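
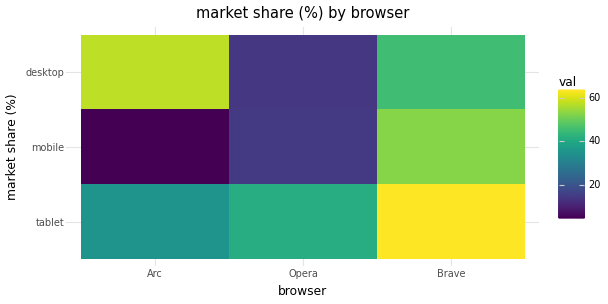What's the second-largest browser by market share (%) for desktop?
Brave

Top 3 for desktop: Arc ≈ 60, Brave ≈ 45, Opera ≈ 15.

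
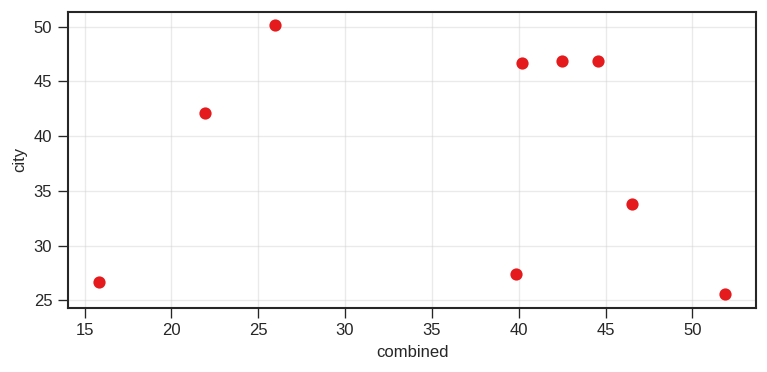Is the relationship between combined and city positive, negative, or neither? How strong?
Points are roughly uncorrelated; weak (|r| ≈ 0.1).

no clear correlation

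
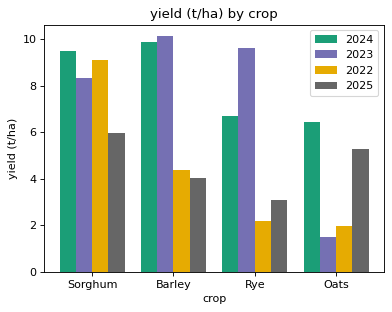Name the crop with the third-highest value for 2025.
Top 4 for 2025: Sorghum ≈ 6, Oats ≈ 5, Barley ≈ 4, Rye ≈ 3.

Barley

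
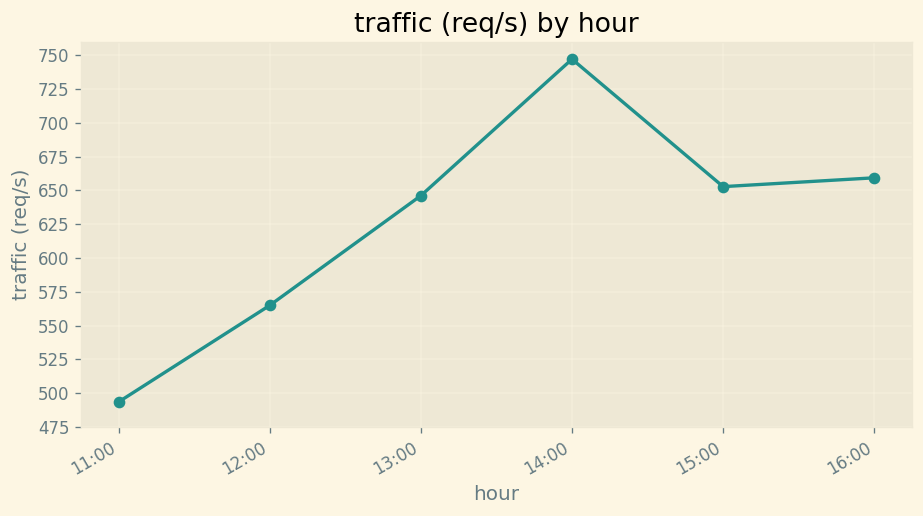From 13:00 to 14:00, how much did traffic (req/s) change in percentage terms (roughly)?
≈ +15.4%

13:00 ≈ 650, 14:00 ≈ 750; (750 − 650) / 650 ≈ +15.4%.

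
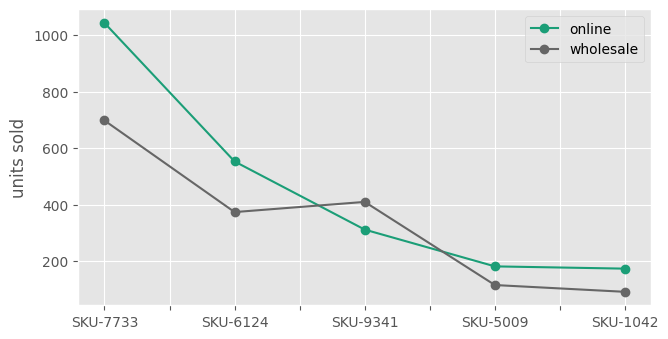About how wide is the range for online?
≈ 800

Max SKU-7733 ≈ 1000, min SKU-1042 ≈ 200; range ≈ 800.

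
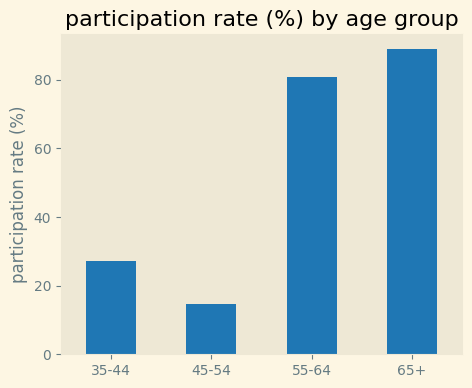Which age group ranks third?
Top 4: 65+ ≈ 90, 55-64 ≈ 80, 35-44 ≈ 30, 45-54 ≈ 10.

35-44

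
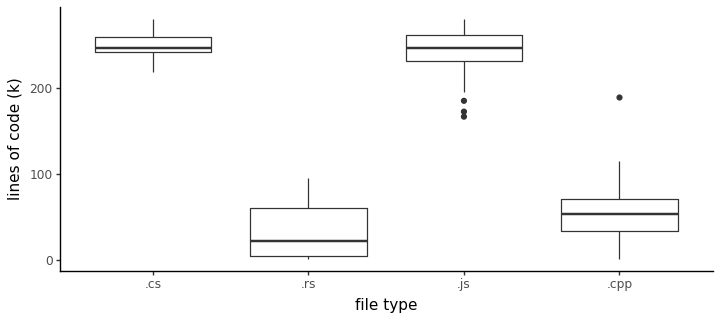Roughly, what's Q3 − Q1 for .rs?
Q3 ≈ 60, Q1 ≈ 0; IQR ≈ 60.

≈ 60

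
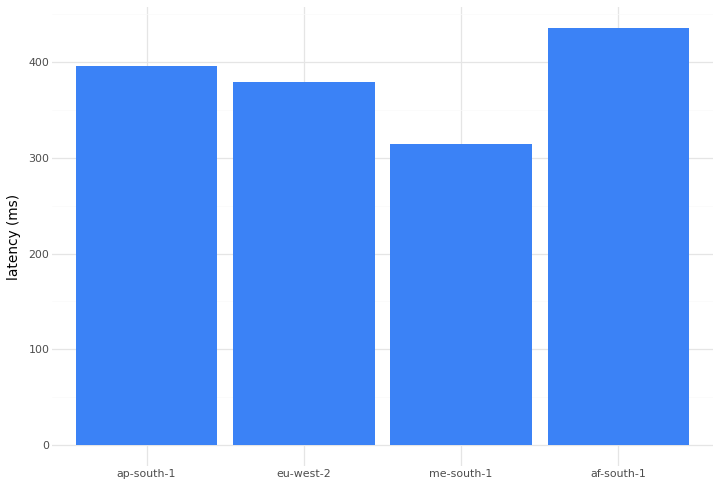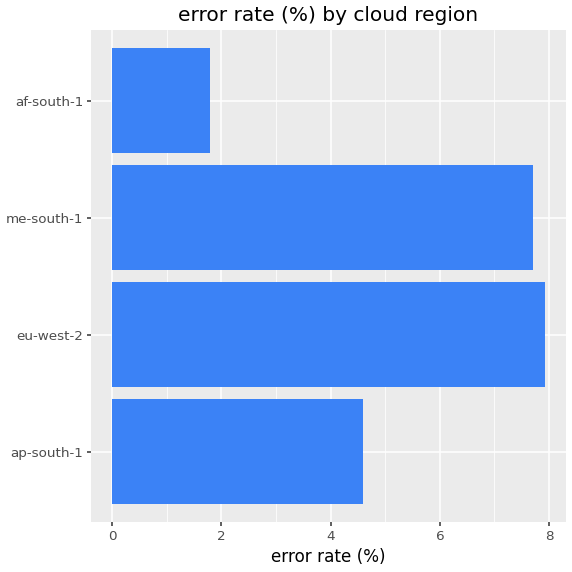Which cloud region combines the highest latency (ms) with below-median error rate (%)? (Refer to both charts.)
af-south-1

Chart 2 median error rate (%) ≈ 6; below-median cloud regions: ap-south-1, af-south-1. Among those, af-south-1 has the highest latency (ms) (≈ 450).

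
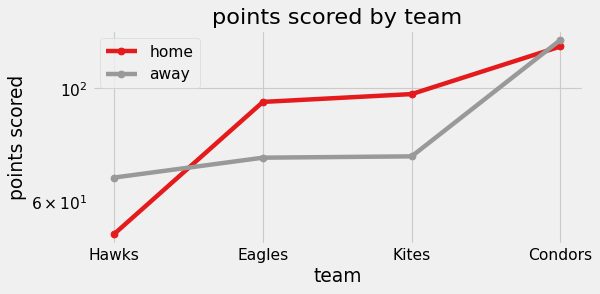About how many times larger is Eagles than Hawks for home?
Eagles ≈ 90, Hawks ≈ 50; 90/50 ≈ 1.8.

≈ 1.8×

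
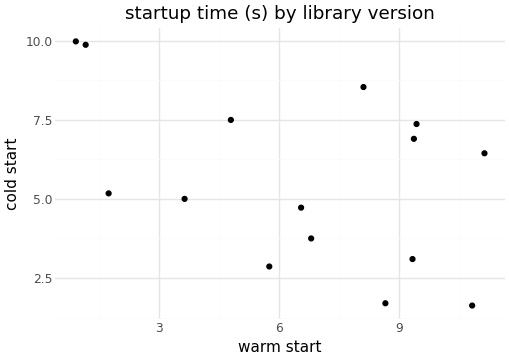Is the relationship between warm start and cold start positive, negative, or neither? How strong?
negative, moderate

Points are negatively correlated; moderate (|r| ≈ 0.5).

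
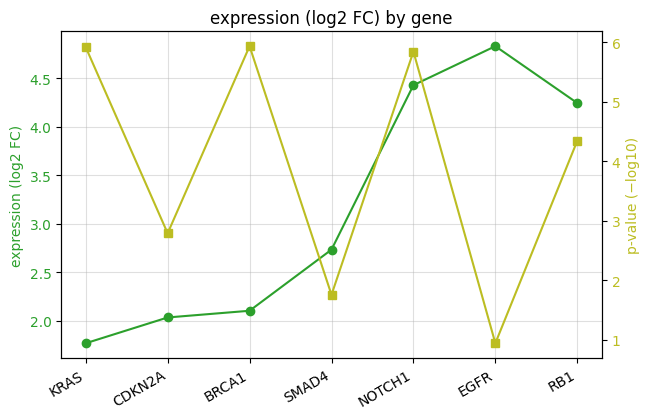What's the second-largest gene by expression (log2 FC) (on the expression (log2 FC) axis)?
Top 3 (on the expression (log2 FC) axis): EGFR ≈ 5.0, NOTCH1 ≈ 4.5, RB1 ≈ 4.0.

NOTCH1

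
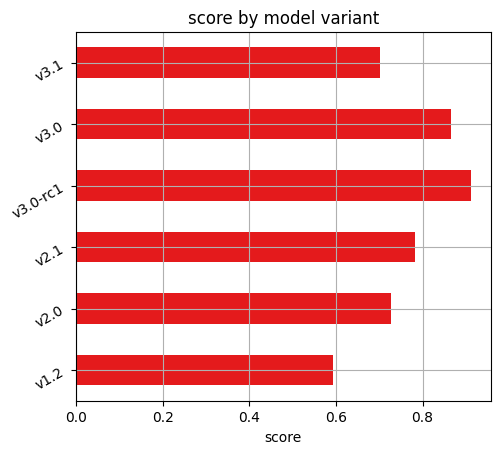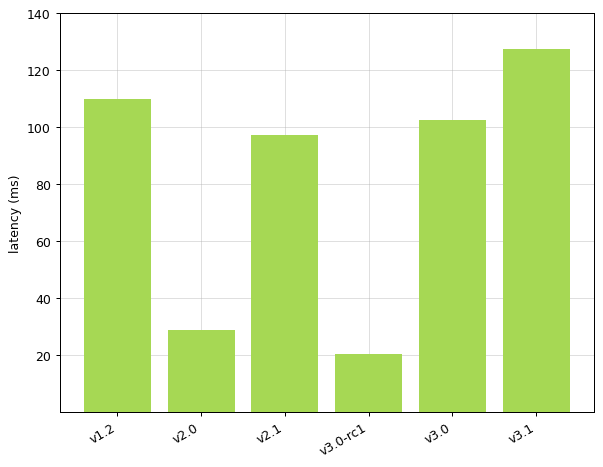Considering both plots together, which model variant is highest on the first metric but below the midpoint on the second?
v3.0-rc1

Chart 2 median latency (ms) ≈ 100; below-median model variants: v2.0, v2.1, v3.0-rc1. Among those, v3.0-rc1 has the highest score (≈ 0.9).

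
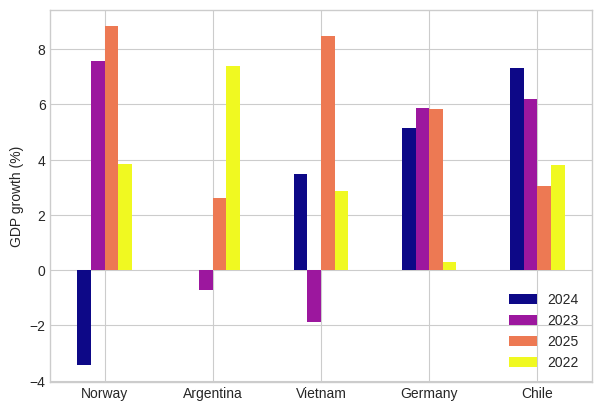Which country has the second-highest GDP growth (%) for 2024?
Germany

Top 3 for 2024: Chile ≈ 8, Germany ≈ 6, Vietnam ≈ 4.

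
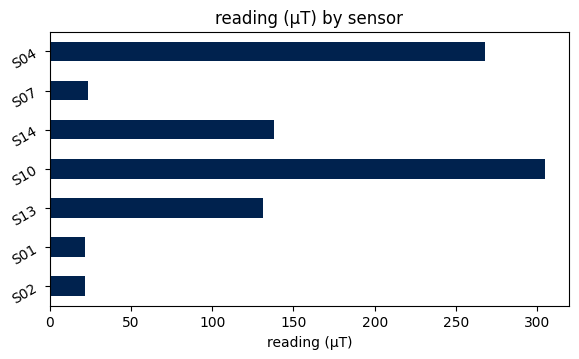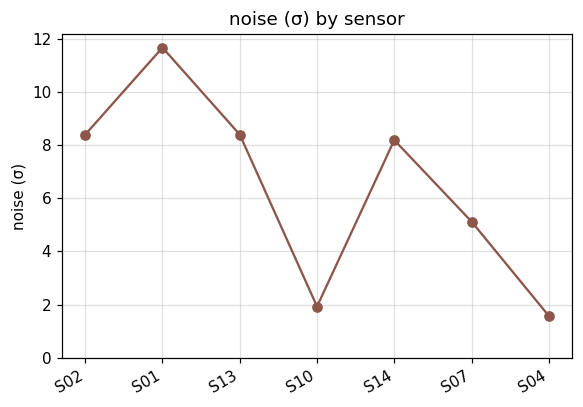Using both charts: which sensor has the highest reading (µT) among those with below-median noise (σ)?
Chart 2 median noise (σ) ≈ 8; below-median sensors: S10, S07, S04. Among those, S10 has the highest reading (µT) (≈ 300).

S10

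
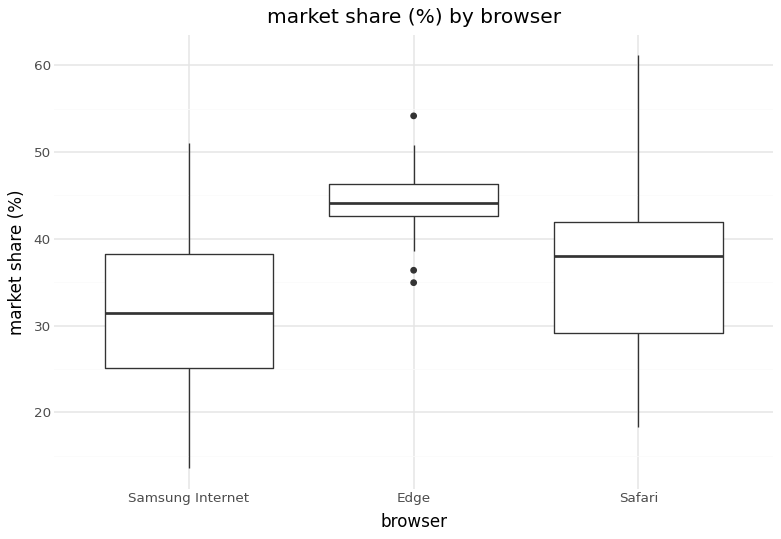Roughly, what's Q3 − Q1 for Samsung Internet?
Q3 ≈ 38, Q1 ≈ 26; IQR ≈ 12.

≈ 12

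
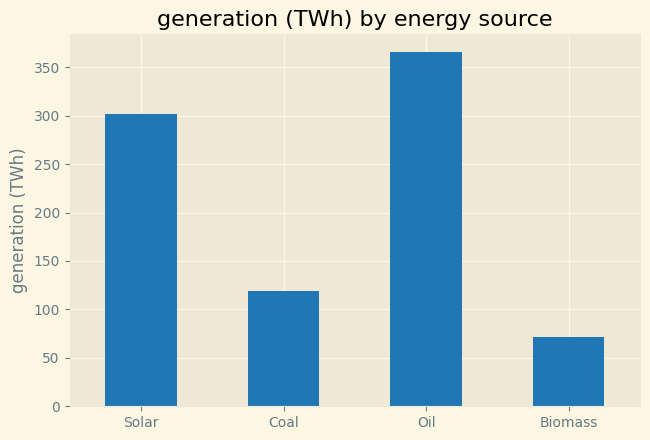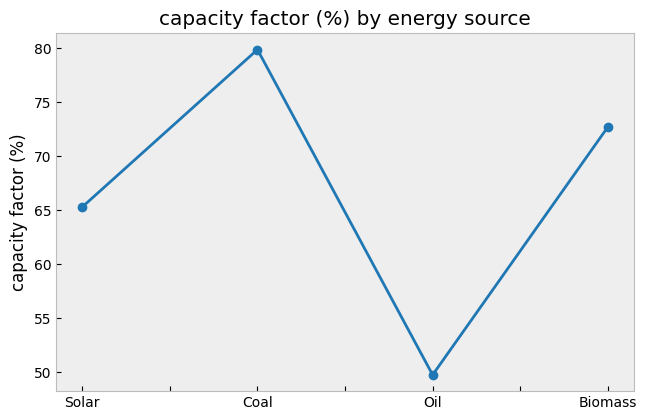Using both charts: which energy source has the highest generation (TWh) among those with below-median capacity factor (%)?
Chart 2 median capacity factor (%) ≈ 70; below-median energy sources: Solar, Oil. Among those, Oil has the highest generation (TWh) (≈ 350).

Oil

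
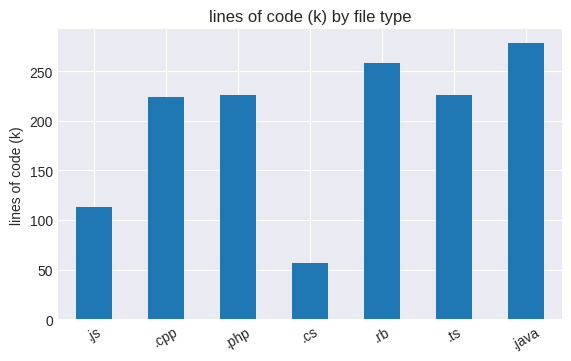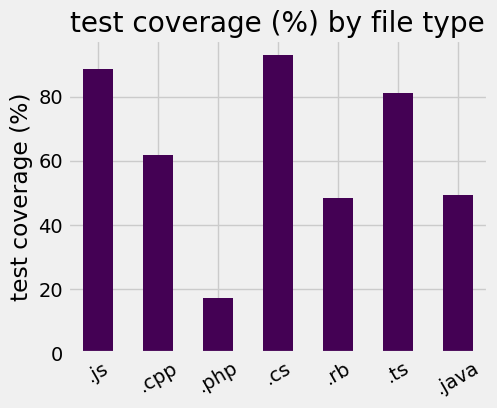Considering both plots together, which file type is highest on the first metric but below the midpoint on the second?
Chart 2 median test coverage (%) ≈ 60; below-median file types: .php, .rb, .java. Among those, .java has the highest lines of code (k) (≈ 300).

.java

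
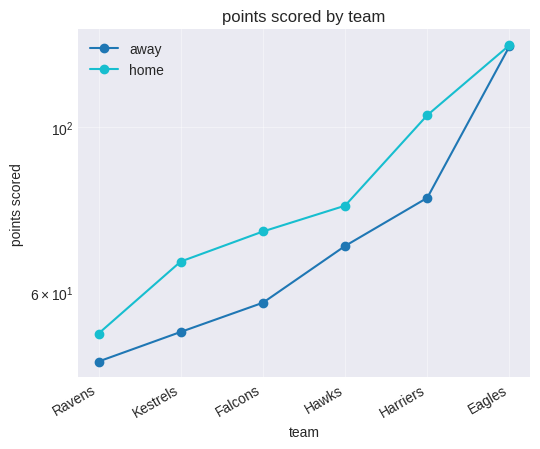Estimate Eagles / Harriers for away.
≈ 1.62×

Eagles ≈ 130, Harriers ≈ 80; 130/80 ≈ 1.62.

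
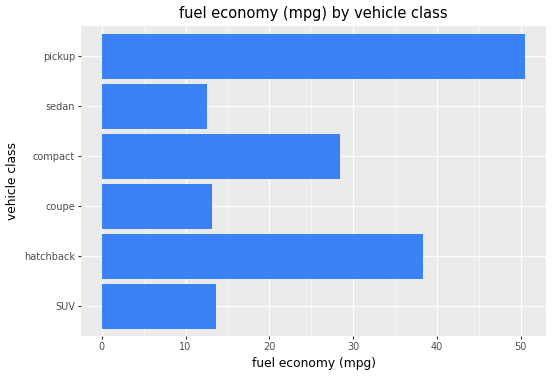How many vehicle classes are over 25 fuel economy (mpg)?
Above 25: hatchback, compact, pickup.

3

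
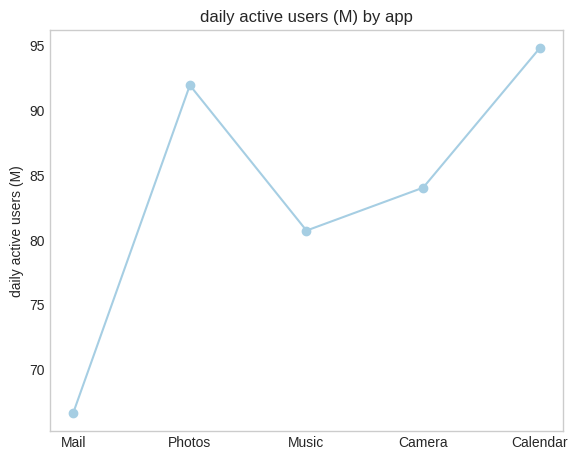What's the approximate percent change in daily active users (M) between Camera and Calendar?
≈ +11.8%

Camera ≈ 85, Calendar ≈ 95; (95 − 85) / 85 ≈ +11.8%.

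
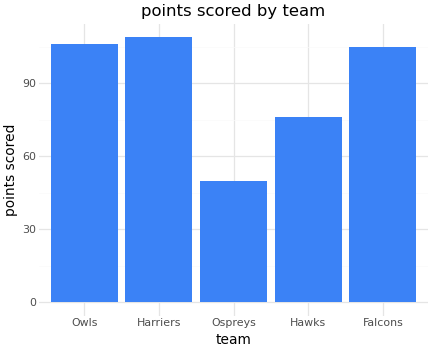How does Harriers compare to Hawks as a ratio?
≈ 1.38×

Harriers ≈ 110, Hawks ≈ 80; 110/80 ≈ 1.38.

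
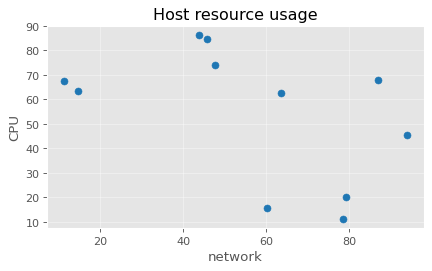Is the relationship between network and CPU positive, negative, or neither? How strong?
negative, moderate

Points are negatively correlated; moderate (|r| ≈ 0.5).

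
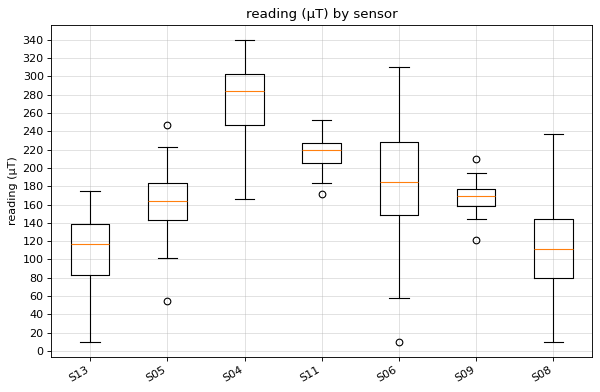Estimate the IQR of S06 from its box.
Q3 ≈ 220, Q1 ≈ 140; IQR ≈ 80.

≈ 80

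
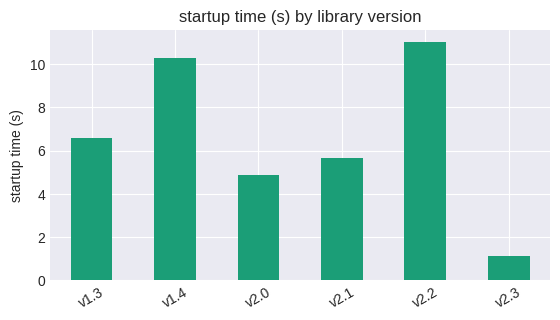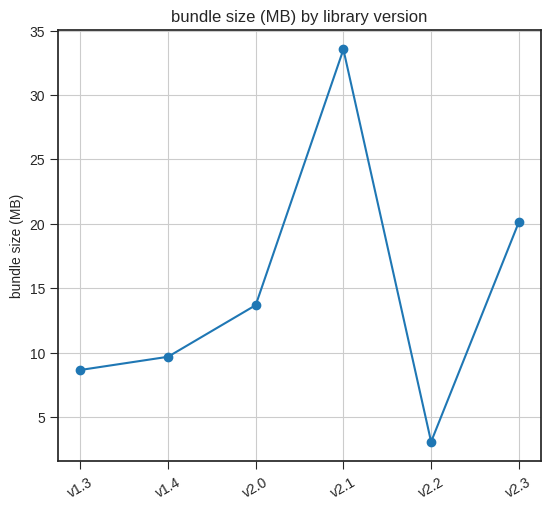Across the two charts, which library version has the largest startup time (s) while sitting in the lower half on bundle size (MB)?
Chart 2 median bundle size (MB) ≈ 10; below-median library versions: v1.3, v1.4, v2.2. Among those, v2.2 has the highest startup time (s) (≈ 12).

v2.2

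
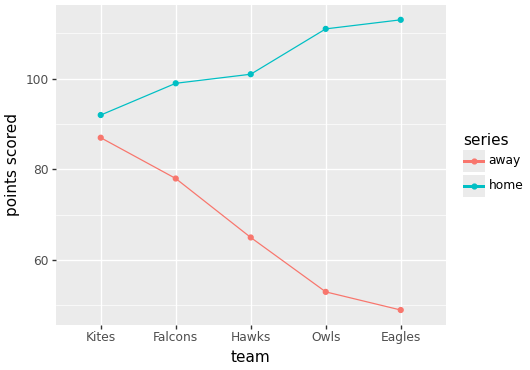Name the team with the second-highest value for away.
Falcons

Top 3 for away: Kites ≈ 90, Falcons ≈ 80, Hawks ≈ 60.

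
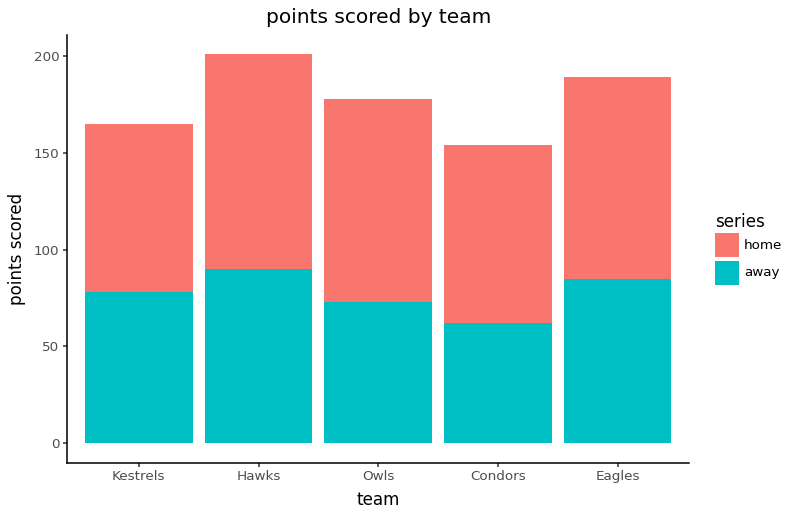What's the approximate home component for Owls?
home top ≈ 180, bottom ≈ 80; segment ≈ 100.

≈ 100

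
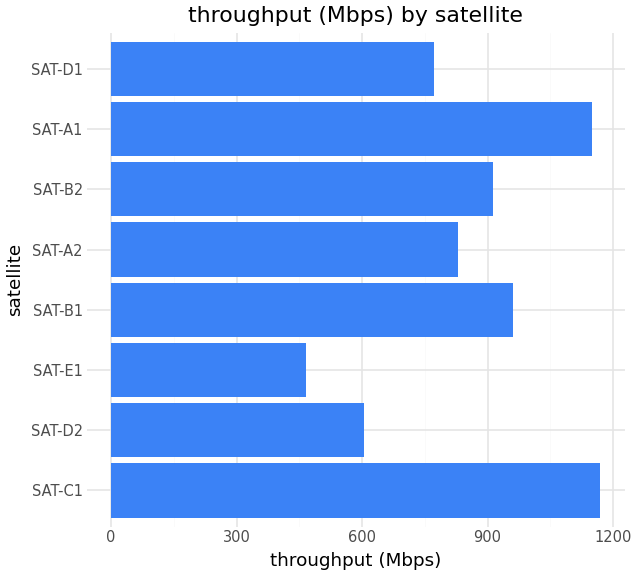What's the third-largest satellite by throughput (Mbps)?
Top 4: SAT-C1 ≈ 1200, SAT-A1 ≈ 1100, SAT-B1 ≈ 1000, SAT-B2 ≈ 900.

SAT-B1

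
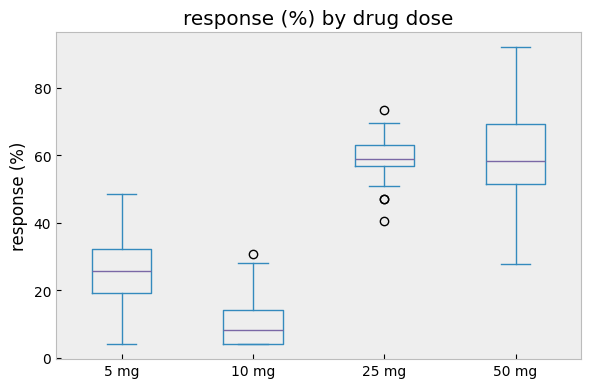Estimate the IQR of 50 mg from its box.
≈ 20

Q3 ≈ 70, Q1 ≈ 50; IQR ≈ 20.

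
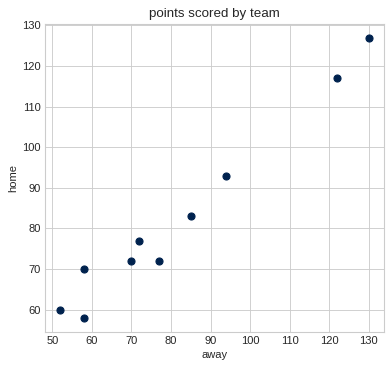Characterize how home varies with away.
Points are positively correlated; strong (|r| ≈ 1.0).

positive, strong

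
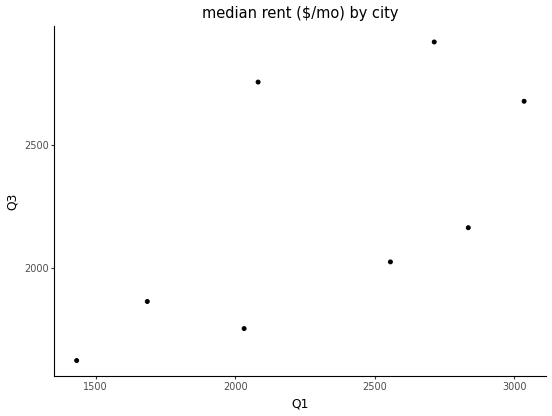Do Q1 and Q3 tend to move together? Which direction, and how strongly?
Points are positively correlated; moderate (|r| ≈ 0.6).

positive, moderate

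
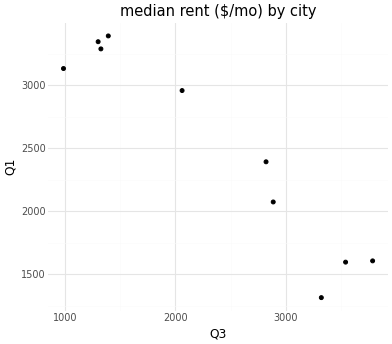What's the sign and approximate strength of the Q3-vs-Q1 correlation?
Points are negatively correlated; strong (|r| ≈ 1.0).

negative, strong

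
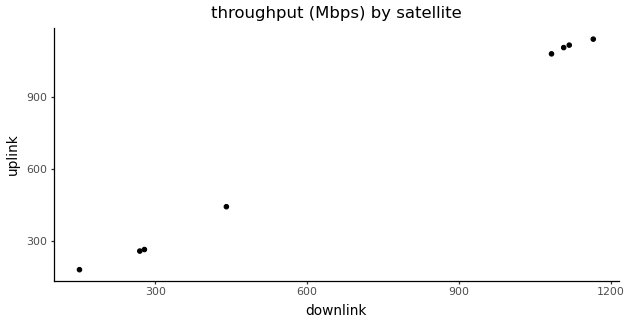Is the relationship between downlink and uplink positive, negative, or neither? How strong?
positive, strong

Points are positively correlated; strong (|r| ≈ 1.0).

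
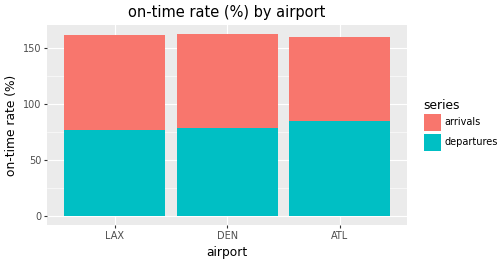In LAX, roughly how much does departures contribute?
departures top ≈ 80, bottom ≈ 0; segment ≈ 80.

≈ 80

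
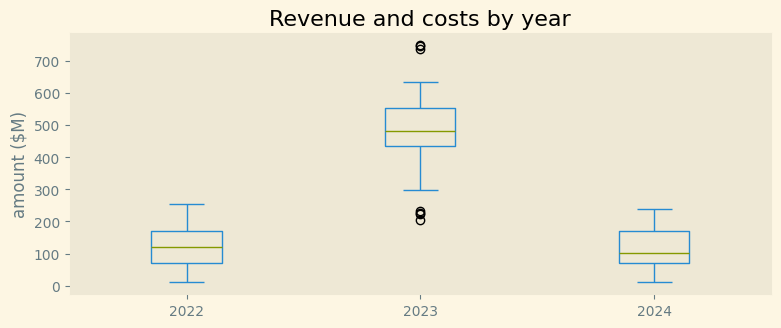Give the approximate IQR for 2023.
Q3 ≈ 550, Q1 ≈ 450; IQR ≈ 100.

≈ 100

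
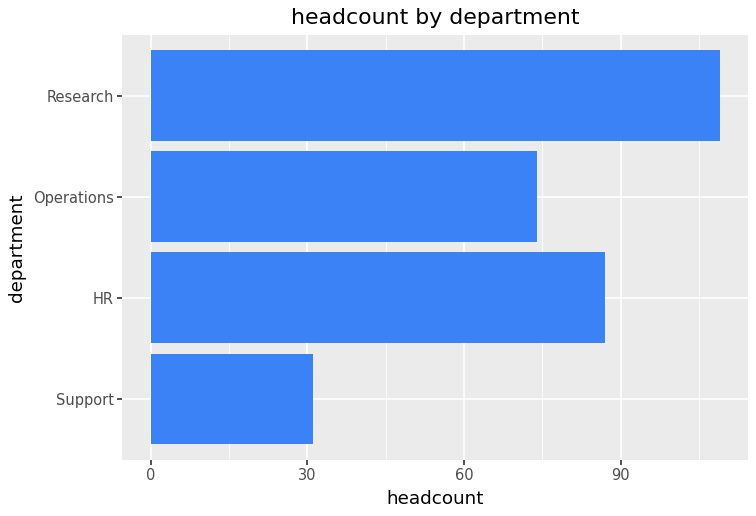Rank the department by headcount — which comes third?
Operations

Top 4: Research ≈ 110, HR ≈ 90, Operations ≈ 70, Support ≈ 30.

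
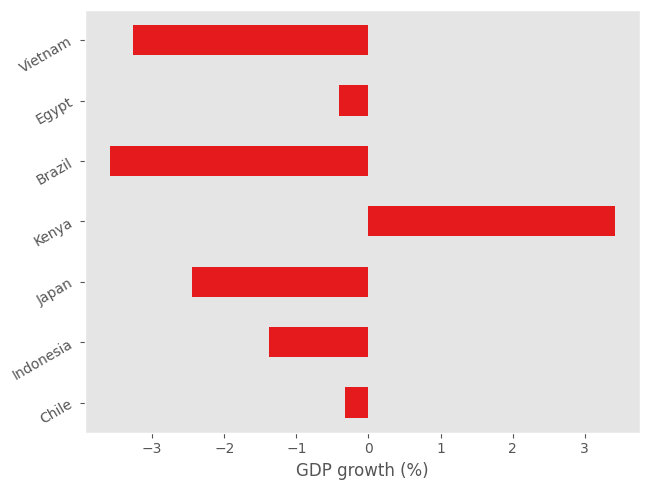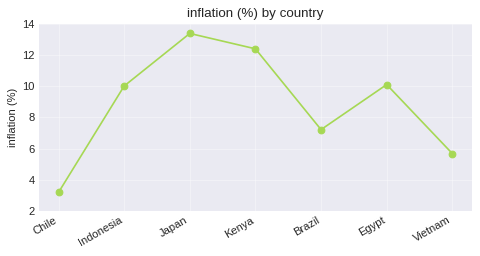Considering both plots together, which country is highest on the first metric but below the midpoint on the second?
Chile

Chart 2 median inflation (%) ≈ 10; below-median countries: Chile, Brazil, Vietnam. Among those, Chile has the highest GDP growth (%) (≈ -0.5).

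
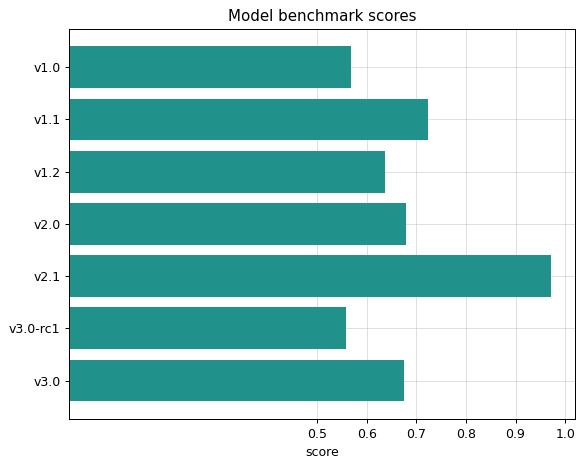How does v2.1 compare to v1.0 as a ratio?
≈ 1.67×

v2.1 ≈ 1.0, v1.0 ≈ 0.6; 1.0/0.6 ≈ 1.67.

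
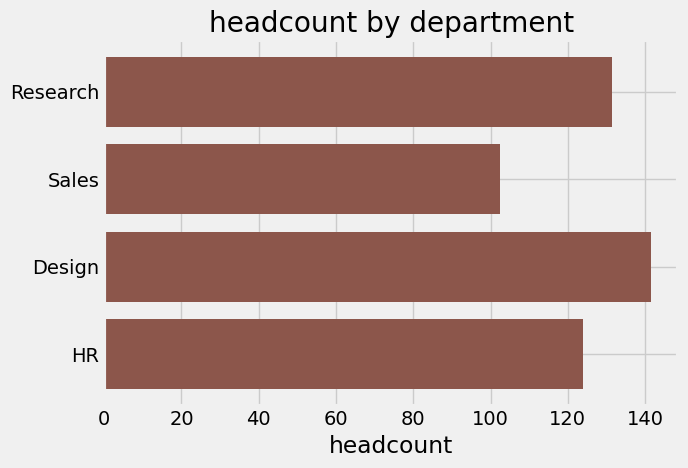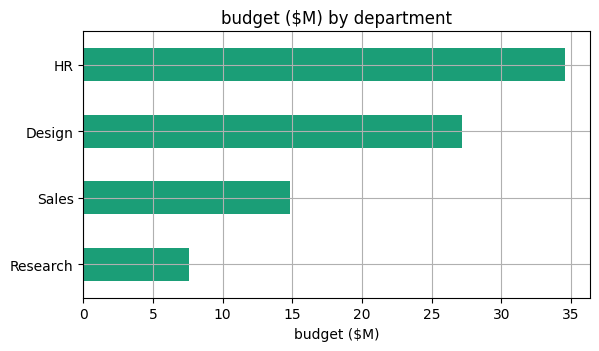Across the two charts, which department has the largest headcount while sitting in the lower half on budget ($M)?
Chart 2 median budget ($M) ≈ 20; below-median departments: Research, Sales. Among those, Research has the highest headcount (≈ 140).

Research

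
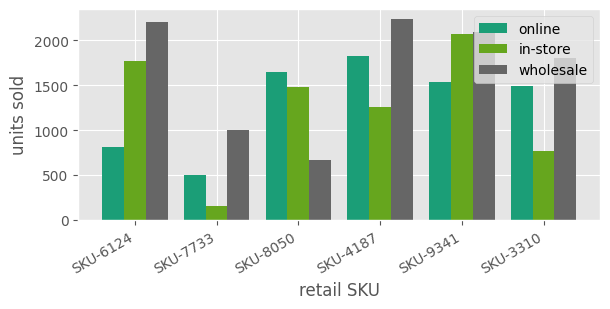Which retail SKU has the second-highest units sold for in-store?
SKU-6124

Top 3 for in-store: SKU-9341 ≈ 2000, SKU-6124 ≈ 1800, SKU-8050 ≈ 1400.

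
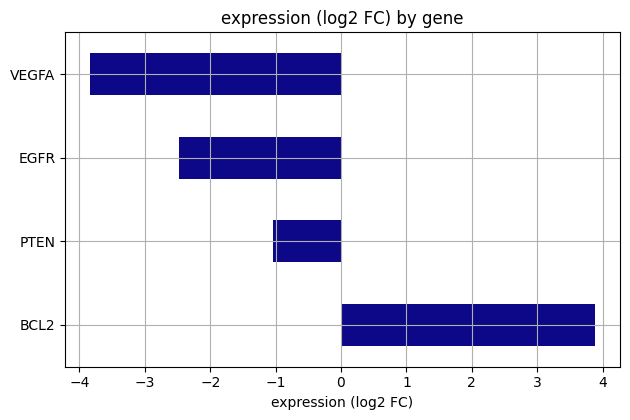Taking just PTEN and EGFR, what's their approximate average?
≈ -2

(-1 + -2) / 2 ≈ -2.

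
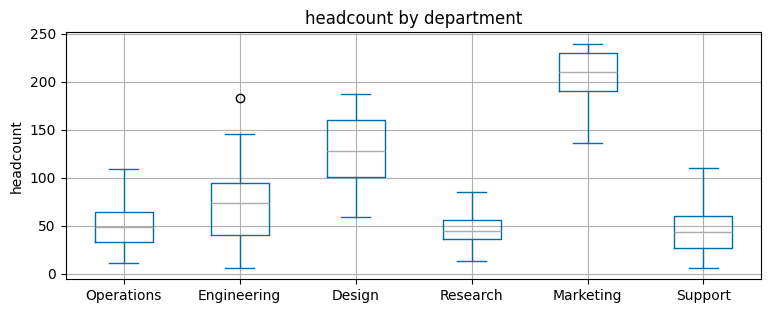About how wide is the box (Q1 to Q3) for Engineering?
Q3 ≈ 100, Q1 ≈ 40; IQR ≈ 60.

≈ 60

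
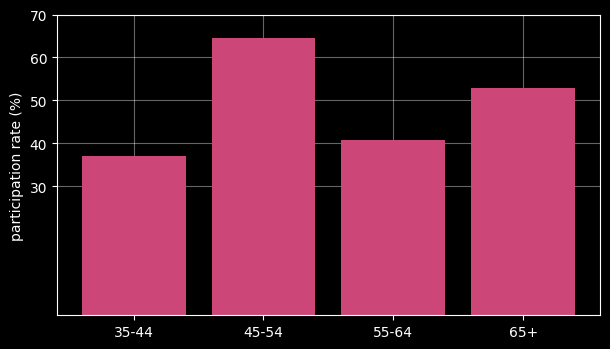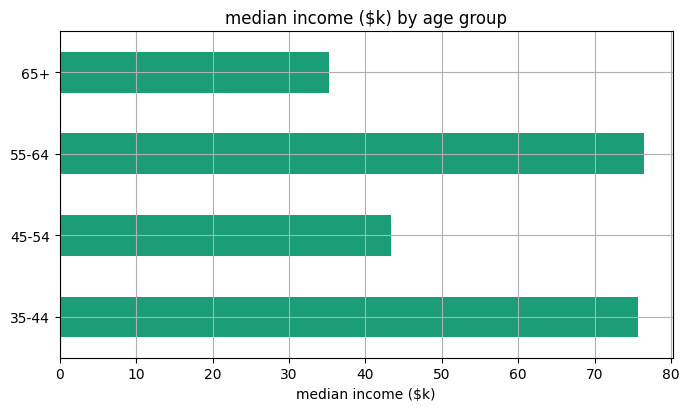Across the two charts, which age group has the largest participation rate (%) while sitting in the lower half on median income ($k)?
45-54

Chart 2 median median income ($k) ≈ 60; below-median age groups: 45-54, 65+. Among those, 45-54 has the highest participation rate (%) (≈ 60).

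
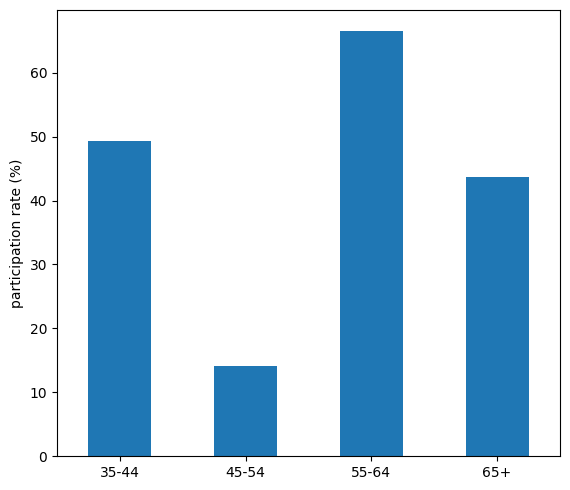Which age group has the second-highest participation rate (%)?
Top 3: 55-64 ≈ 70, 35-44 ≈ 50, 65+ ≈ 40.

35-44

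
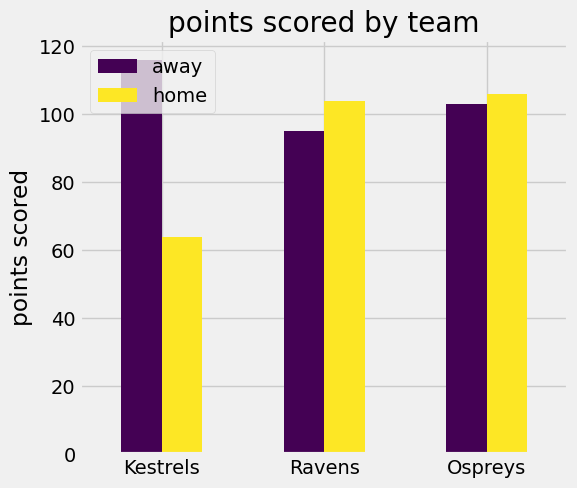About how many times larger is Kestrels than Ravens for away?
≈ 1.2×

Kestrels ≈ 120, Ravens ≈ 100; 120/100 ≈ 1.2.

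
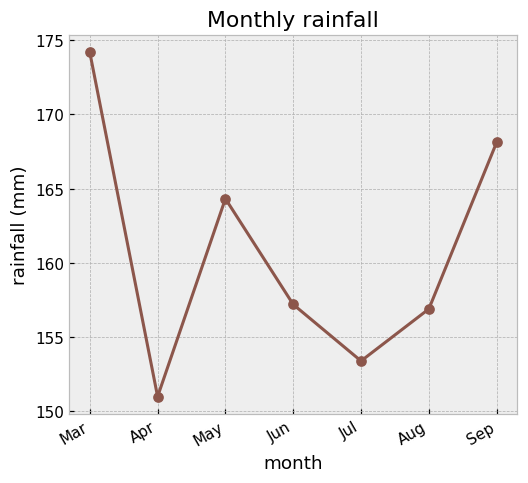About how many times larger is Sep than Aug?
Sep ≈ 168, Aug ≈ 156; 168/156 ≈ 1.08.

≈ 1.08×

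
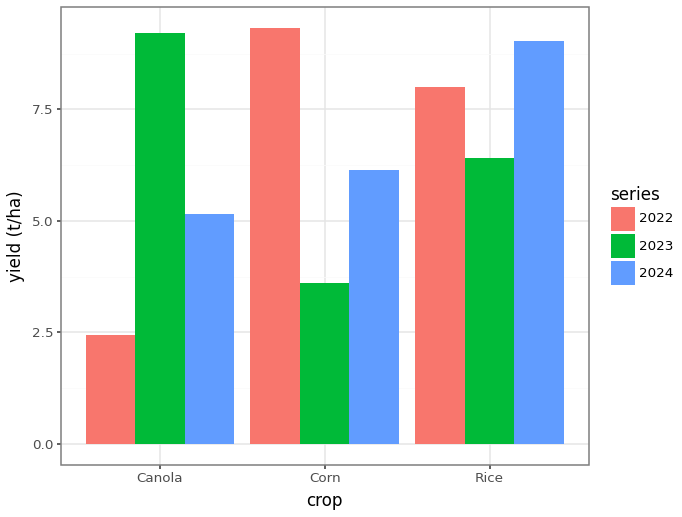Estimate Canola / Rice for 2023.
≈ 1.5×

Canola ≈ 9, Rice ≈ 6; 9/6 ≈ 1.5.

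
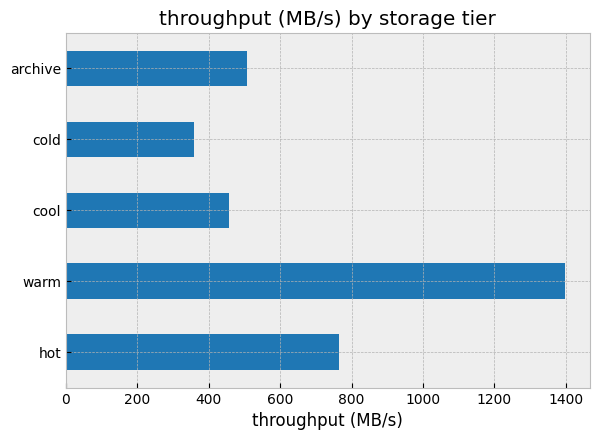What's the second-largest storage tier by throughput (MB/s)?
hot

Top 3: warm ≈ 1400, hot ≈ 800, archive ≈ 600.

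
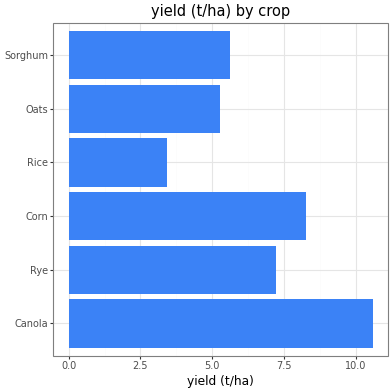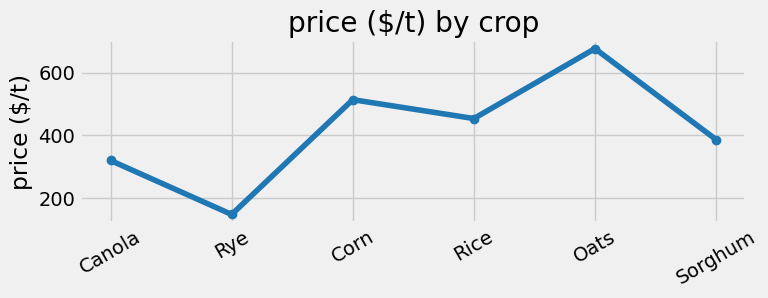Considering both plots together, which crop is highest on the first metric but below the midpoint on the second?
Chart 2 median price ($/t) ≈ 400; below-median crops: Canola, Rye, Sorghum. Among those, Canola has the highest yield (t/ha) (≈ 11).

Canola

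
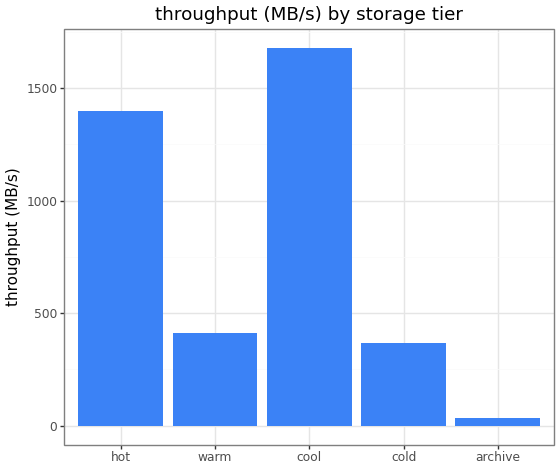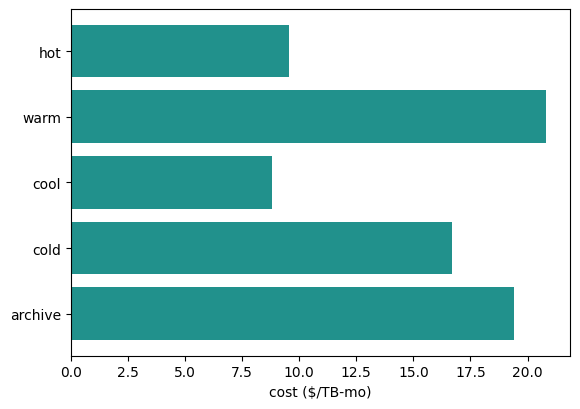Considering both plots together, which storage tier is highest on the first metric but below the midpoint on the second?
cool

Chart 2 median cost ($/TB-mo) ≈ 16; below-median storage tiers: hot, cool. Among those, cool has the highest throughput (MB/s) (≈ 1600).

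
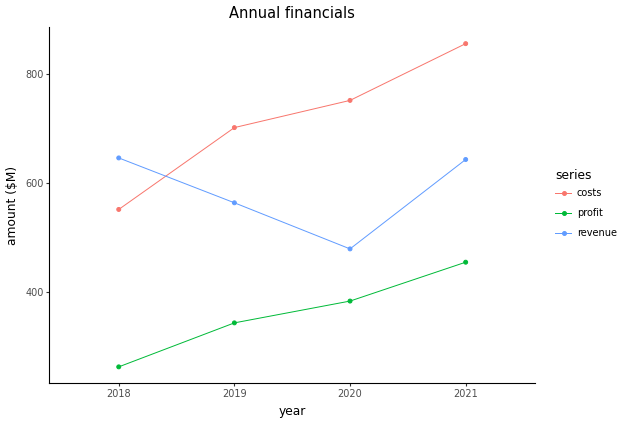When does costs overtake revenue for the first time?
2019

2018: costs ≈ 550 vs revenue ≈ 650 (not yet); 2019: costs ≈ 700 vs revenue ≈ 550 (first crossover).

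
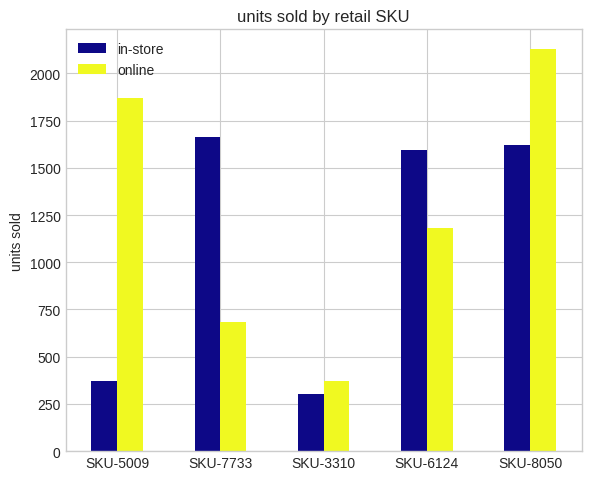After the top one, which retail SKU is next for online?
Top 3 for online: SKU-8050 ≈ 2200, SKU-5009 ≈ 1800, SKU-6124 ≈ 1200.

SKU-5009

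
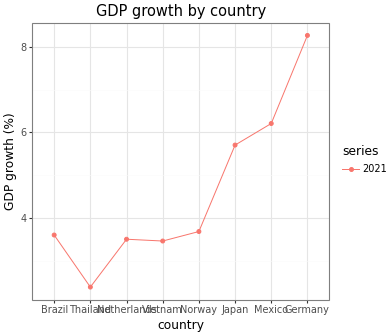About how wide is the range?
Max Germany ≈ 8.5, min Thailand ≈ 2.5; range ≈ 6.0.

≈ 6.0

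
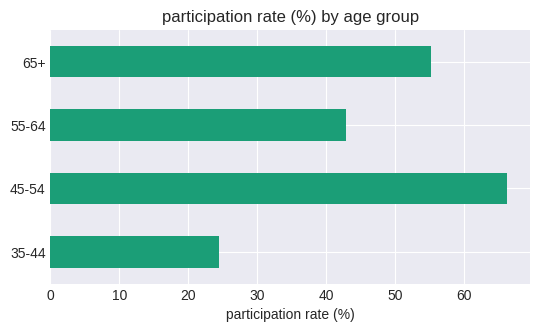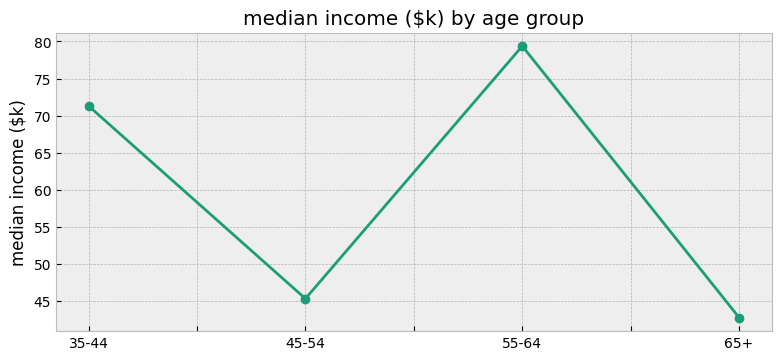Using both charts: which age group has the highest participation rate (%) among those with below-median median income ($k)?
45-54

Chart 2 median median income ($k) ≈ 60; below-median age groups: 45-54, 65+. Among those, 45-54 has the highest participation rate (%) (≈ 70).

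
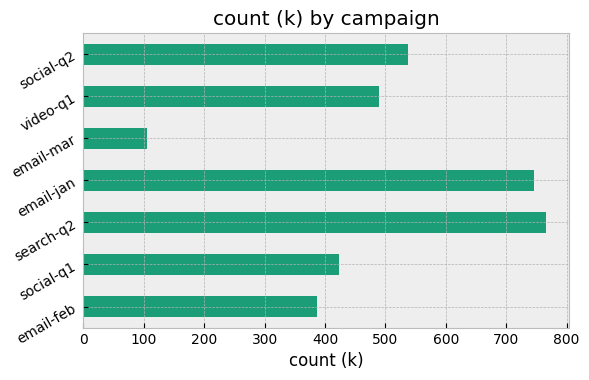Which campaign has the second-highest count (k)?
email-jan

Top 3: search-q2 ≈ 800, email-jan ≈ 700, social-q2 ≈ 500.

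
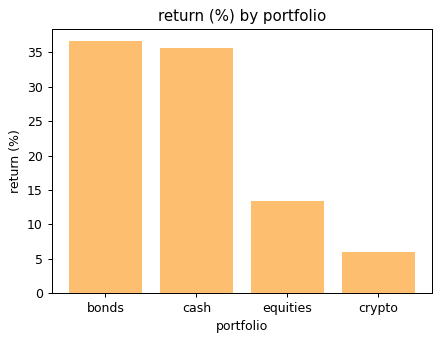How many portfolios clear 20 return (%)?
2

Above 20: bonds, cash.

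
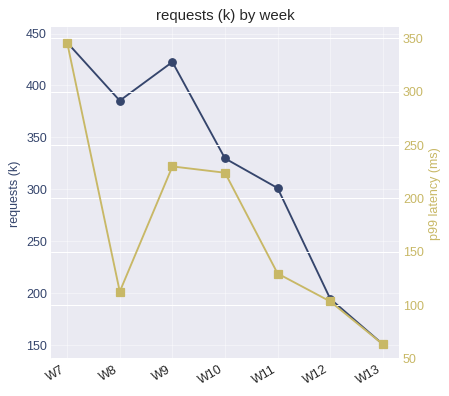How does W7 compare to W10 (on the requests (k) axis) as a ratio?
W7 ≈ 450, W10 ≈ 325; 450/325 ≈ 1.38.

≈ 1.38×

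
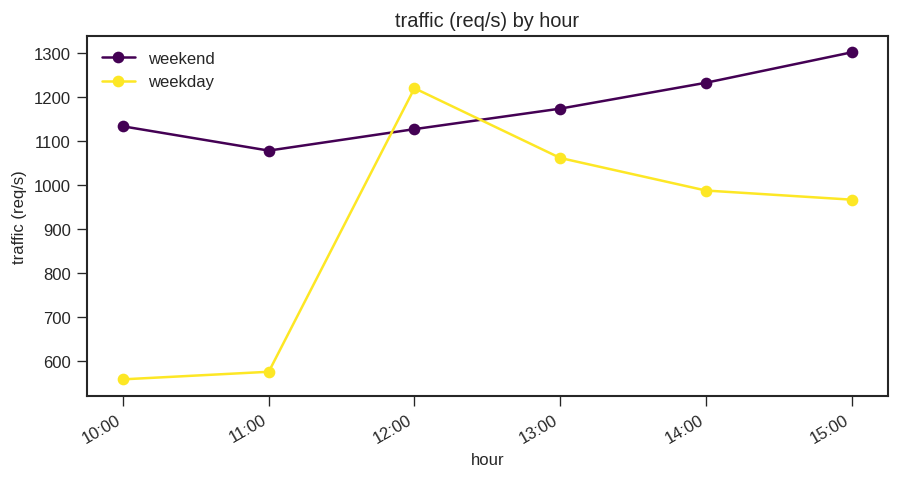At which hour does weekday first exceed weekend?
12:00

11:00: weekday ≈ 600 vs weekend ≈ 1100 (not yet); 12:00: weekday ≈ 1200 vs weekend ≈ 1100 (first crossover).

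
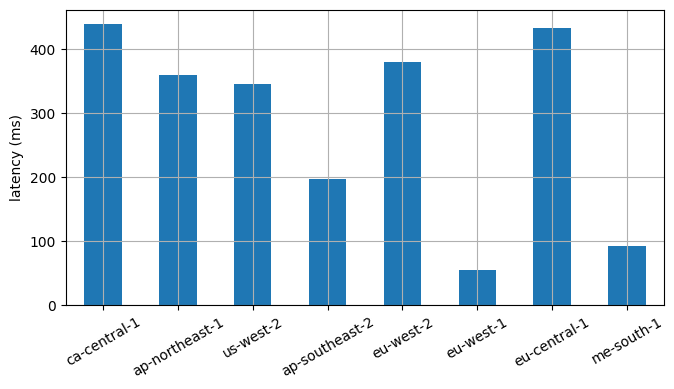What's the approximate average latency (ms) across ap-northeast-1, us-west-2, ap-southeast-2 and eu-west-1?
(350 + 350 + 200 + 50) / 4 ≈ 238.

≈ 238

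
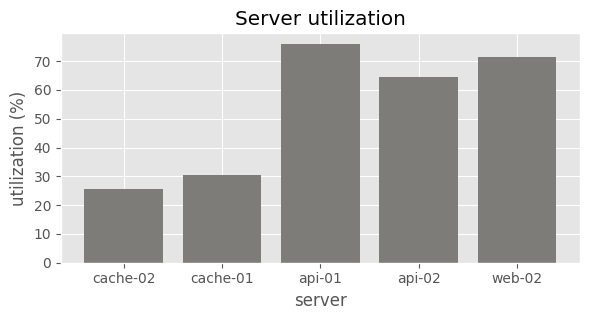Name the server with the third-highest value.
api-02

Top 4: api-01 ≈ 80, web-02 ≈ 70, api-02 ≈ 60, cache-01 ≈ 30.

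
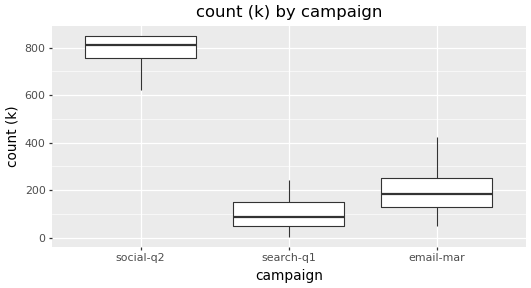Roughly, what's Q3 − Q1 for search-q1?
Q3 ≈ 100, Q1 ≈ 0; IQR ≈ 100.

≈ 100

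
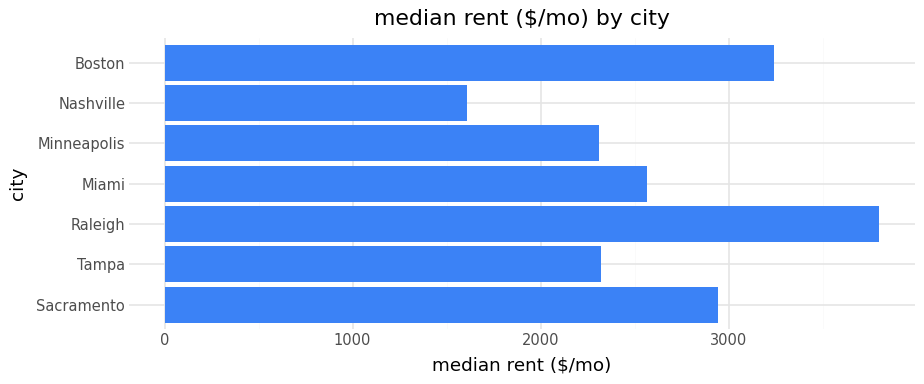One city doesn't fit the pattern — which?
Raleigh

Raleigh ≈ 4000; the rest sit between ≈ 1500 and ≈ 3000.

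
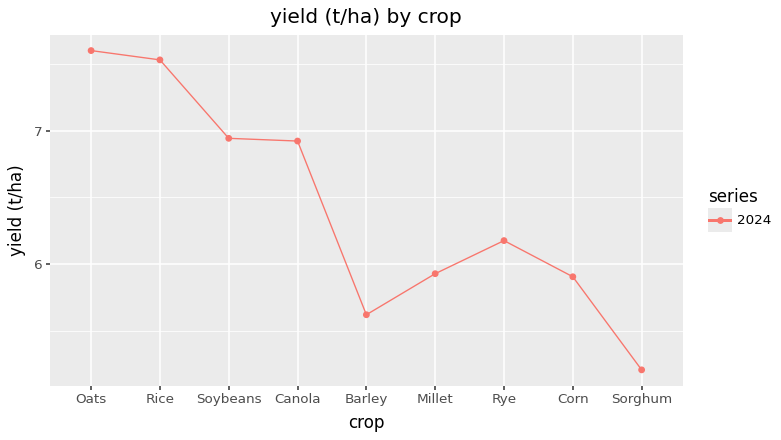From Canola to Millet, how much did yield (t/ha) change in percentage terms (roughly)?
≈ -14.3%

Canola ≈ 7.0, Millet ≈ 6.0; (6.0 − 7.0) / 7.0 ≈ -14.3%.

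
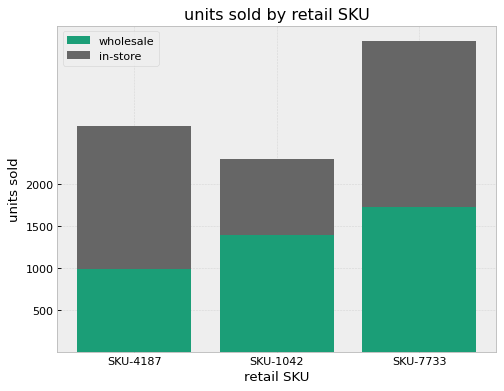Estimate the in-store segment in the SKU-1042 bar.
≈ 1000

in-store top ≈ 2500, bottom ≈ 1500; segment ≈ 1000.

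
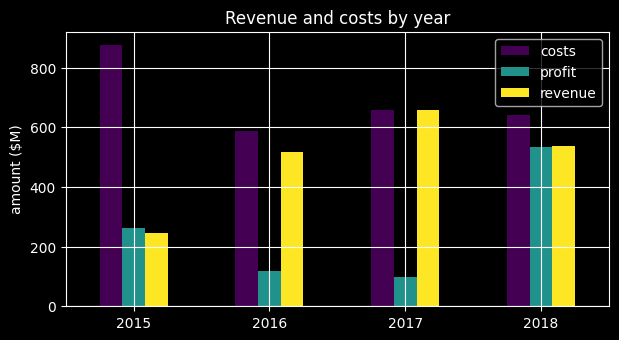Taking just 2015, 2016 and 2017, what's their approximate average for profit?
(300 + 100 + 100) / 3 ≈ 167.

≈ 167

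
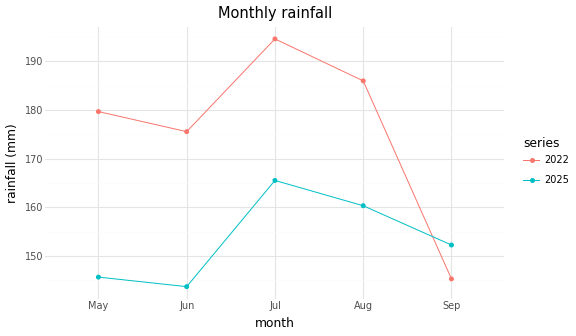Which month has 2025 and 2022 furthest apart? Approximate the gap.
May, ≈ 35 mm

May: 2025 ≈ 145, 2022 ≈ 180 → gap ≈ 35. Next-largest (Jun) is only ≈ 30.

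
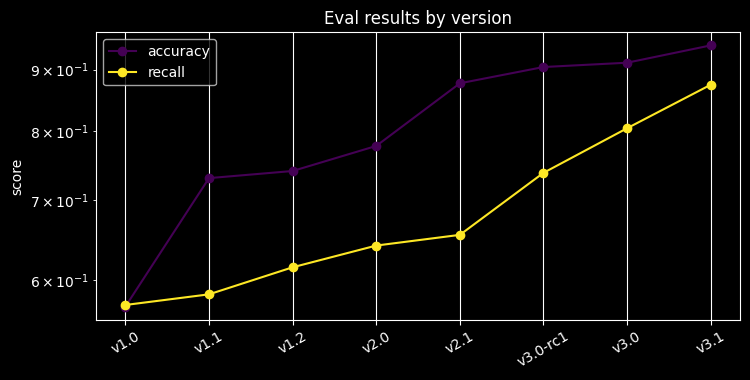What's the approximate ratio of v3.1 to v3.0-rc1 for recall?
≈ 1.13×

v3.1 ≈ 0.85, v3.0-rc1 ≈ 0.75; 0.85/0.75 ≈ 1.13.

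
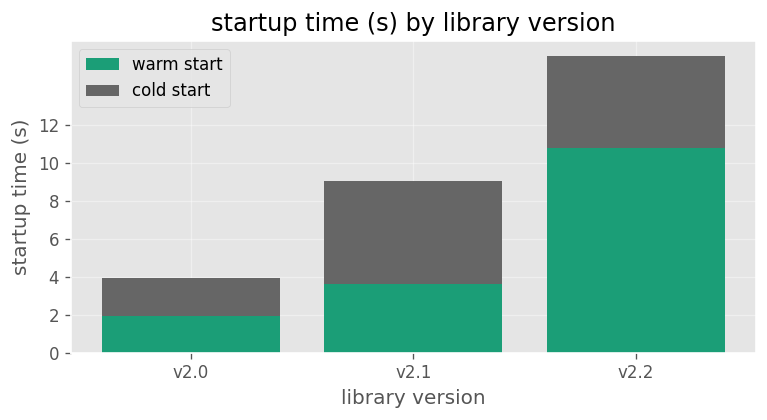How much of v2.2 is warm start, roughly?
≈ 10

warm start top ≈ 10, bottom ≈ 0; segment ≈ 10.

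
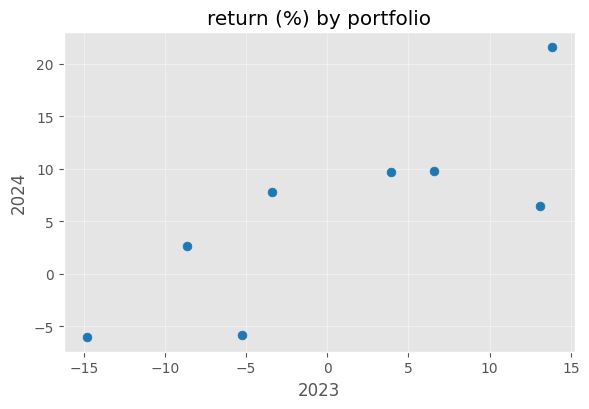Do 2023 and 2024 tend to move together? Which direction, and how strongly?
Points are positively correlated; strong (|r| ≈ 0.8).

positive, strong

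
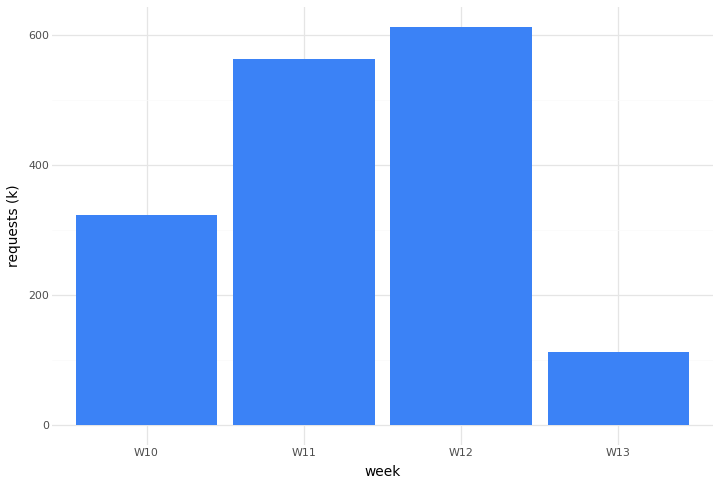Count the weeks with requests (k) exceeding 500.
Above 500: W11, W12.

2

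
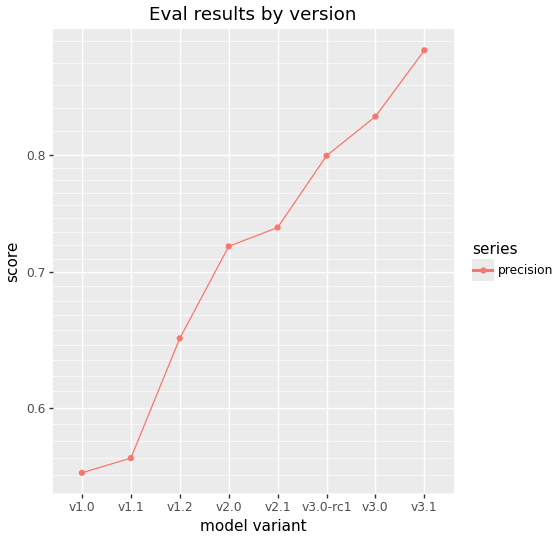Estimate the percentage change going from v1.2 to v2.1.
≈ +15.4%

v1.2 ≈ 0.65, v2.1 ≈ 0.75; (0.75 − 0.65) / 0.65 ≈ +15.4%.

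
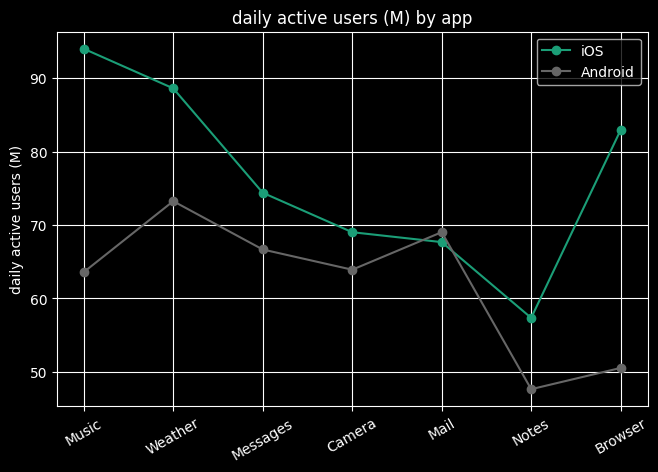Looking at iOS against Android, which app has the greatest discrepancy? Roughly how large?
Browser, ≈ 35 M

Browser: iOS ≈ 85, Android ≈ 50 → gap ≈ 35. Next-largest (Music) is only ≈ 30.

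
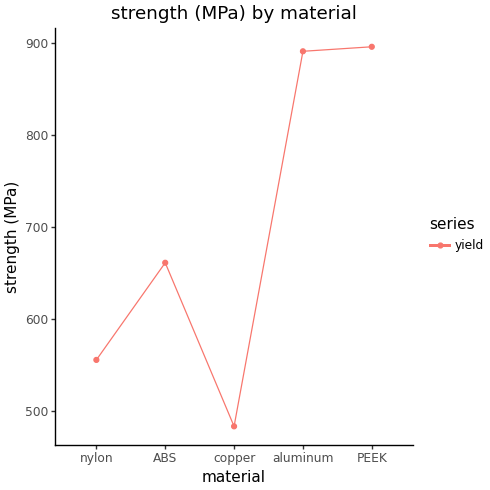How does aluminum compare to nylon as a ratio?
≈ 1.64×

aluminum ≈ 900, nylon ≈ 550; 900/550 ≈ 1.64.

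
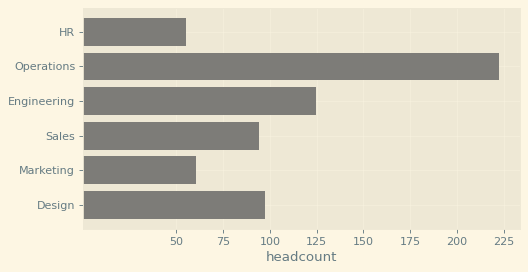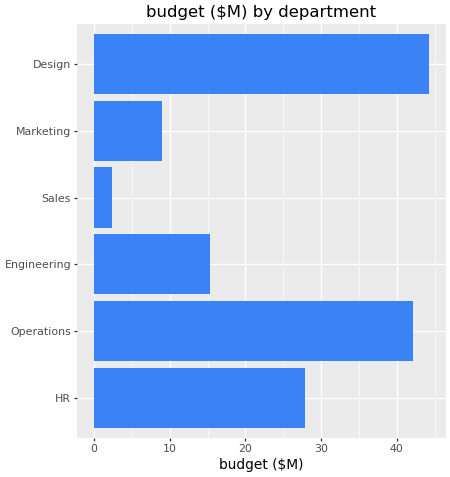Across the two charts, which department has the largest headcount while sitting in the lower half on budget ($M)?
Chart 2 median budget ($M) ≈ 20; below-median departments: Engineering, Sales, Marketing. Among those, Engineering has the highest headcount (≈ 125).

Engineering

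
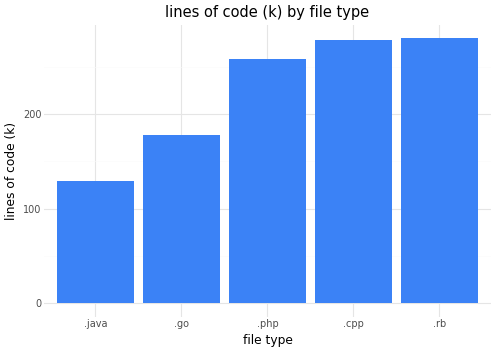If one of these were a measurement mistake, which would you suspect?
.java ≈ 125; the rest sit between ≈ 175 and ≈ 275.

.java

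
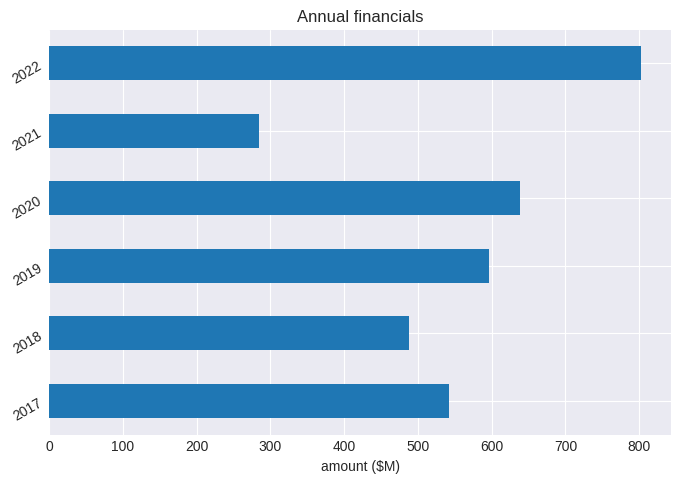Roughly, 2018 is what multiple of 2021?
≈ 1.67×

2018 ≈ 500, 2021 ≈ 300; 500/300 ≈ 1.67.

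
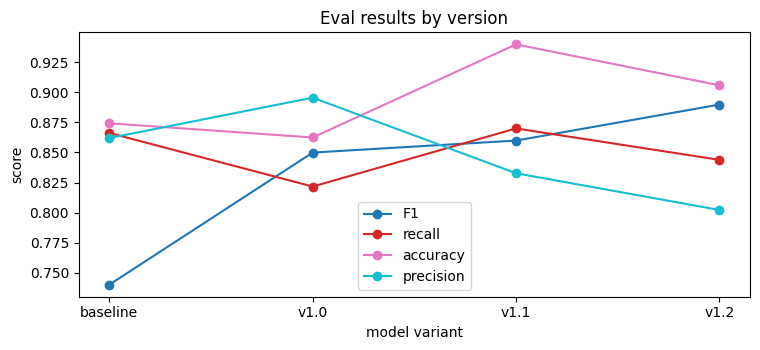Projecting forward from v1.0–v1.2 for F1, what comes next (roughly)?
≈ 0.9

Last three: 0.84, 0.86, 0.88 → slope ≈ 0.02/step → next ≈ 0.9.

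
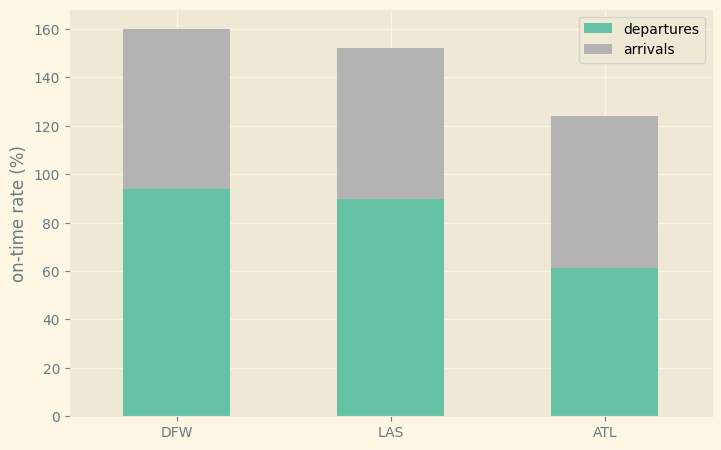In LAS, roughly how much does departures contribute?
≈ 80

departures top ≈ 80, bottom ≈ 0; segment ≈ 80.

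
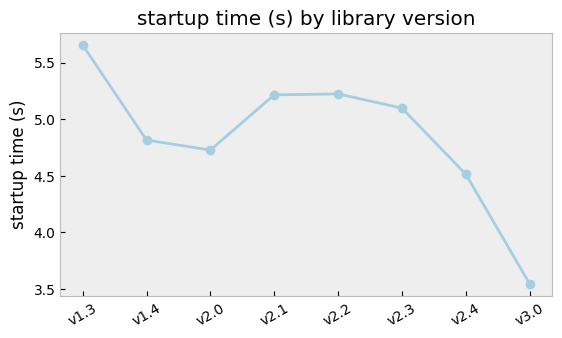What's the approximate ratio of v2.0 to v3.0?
v2.0 ≈ 4.8, v3.0 ≈ 3.6; 4.8/3.6 ≈ 1.33.

≈ 1.33×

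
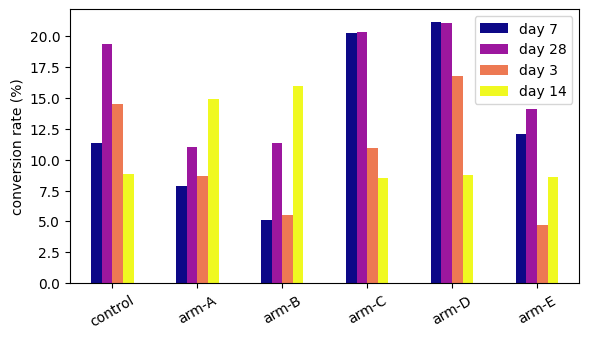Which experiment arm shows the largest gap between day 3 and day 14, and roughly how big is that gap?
arm-B, ≈ 10 %

arm-B: day 3 ≈ 6, day 14 ≈ 16 → gap ≈ 10. Next-largest (arm-D) is only ≈ 8.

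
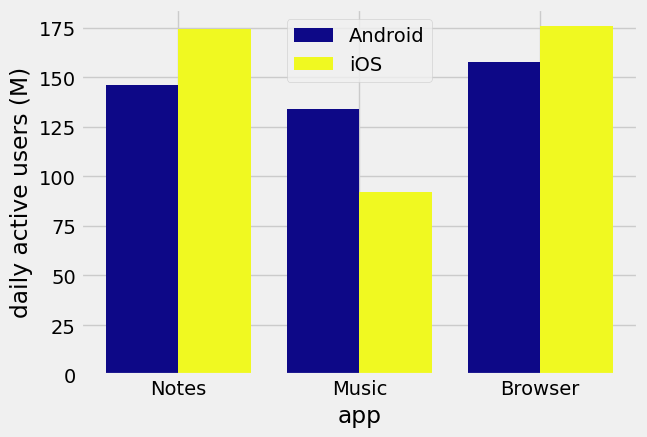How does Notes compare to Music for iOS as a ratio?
≈ 1.8×

Notes ≈ 180, Music ≈ 100; 180/100 ≈ 1.8.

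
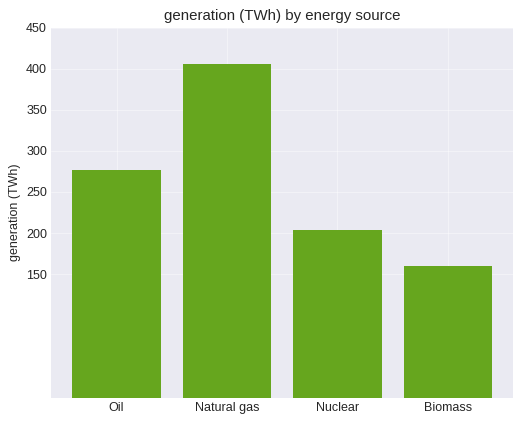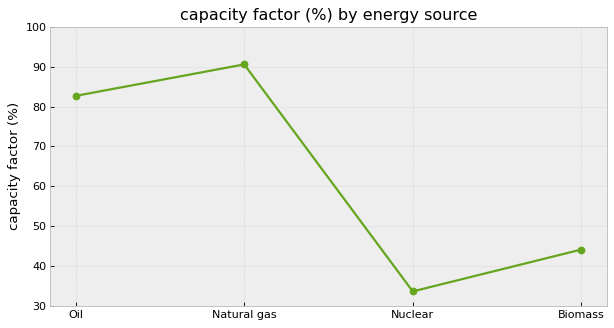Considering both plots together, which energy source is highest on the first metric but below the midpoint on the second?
Chart 2 median capacity factor (%) ≈ 60; below-median energy sources: Nuclear, Biomass. Among those, Nuclear has the highest generation (TWh) (≈ 200).

Nuclear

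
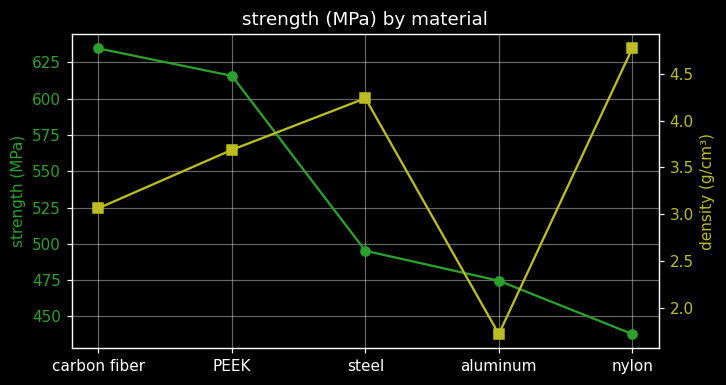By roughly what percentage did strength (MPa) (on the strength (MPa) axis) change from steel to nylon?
≈ -12%

steel ≈ 500, nylon ≈ 440; (440 − 500) / 500 ≈ -12%.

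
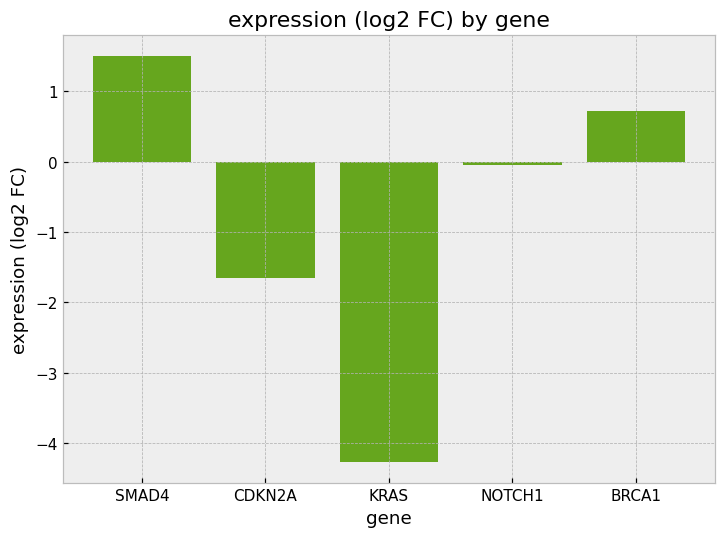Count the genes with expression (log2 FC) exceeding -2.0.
Above -2.0: SMAD4, CDKN2A, NOTCH1, BRCA1.

4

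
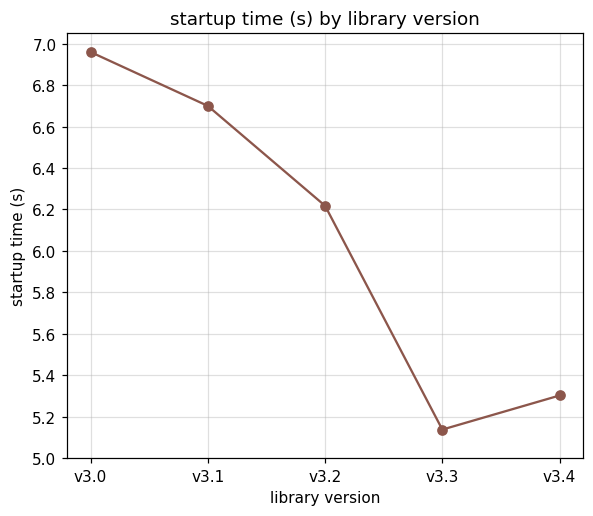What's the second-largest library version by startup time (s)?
v3.1

Top 3: v3.0 ≈ 7.0, v3.1 ≈ 6.6, v3.2 ≈ 6.2.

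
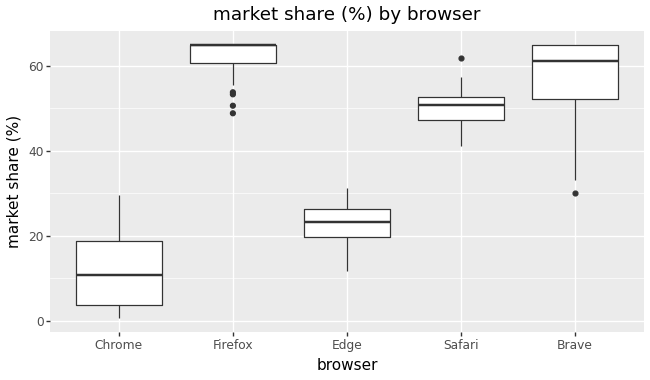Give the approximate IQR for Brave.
Q3 ≈ 65, Q1 ≈ 50; IQR ≈ 15.

≈ 15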